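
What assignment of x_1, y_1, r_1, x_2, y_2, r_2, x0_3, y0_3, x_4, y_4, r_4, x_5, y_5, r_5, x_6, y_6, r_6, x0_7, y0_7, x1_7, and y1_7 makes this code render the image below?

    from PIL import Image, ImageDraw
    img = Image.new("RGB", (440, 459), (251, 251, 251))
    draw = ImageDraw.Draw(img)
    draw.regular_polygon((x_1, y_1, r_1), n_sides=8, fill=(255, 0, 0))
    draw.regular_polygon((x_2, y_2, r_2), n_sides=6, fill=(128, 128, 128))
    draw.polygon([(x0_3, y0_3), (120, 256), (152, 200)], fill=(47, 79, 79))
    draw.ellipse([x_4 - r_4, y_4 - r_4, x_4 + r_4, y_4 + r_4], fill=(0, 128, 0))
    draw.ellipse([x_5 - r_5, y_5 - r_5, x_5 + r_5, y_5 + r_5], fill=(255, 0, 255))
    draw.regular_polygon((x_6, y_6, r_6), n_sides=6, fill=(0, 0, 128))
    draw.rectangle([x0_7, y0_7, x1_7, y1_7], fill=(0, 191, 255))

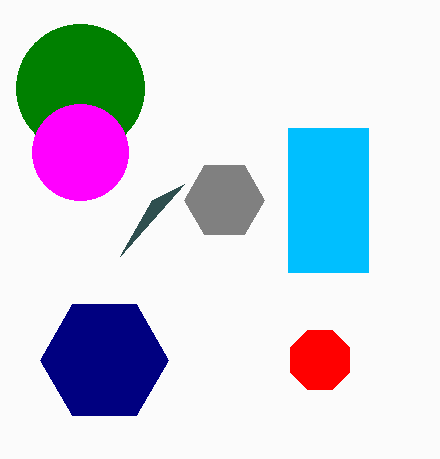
x_1 = 320, y_1 = 360, r_1 = 32, x_2 = 224, y_2 = 200, r_2 = 40, x0_3 = 184, y0_3 = 184, x_4 = 80, y_4 = 88, r_4 = 64, x_5 = 80, y_5 = 152, r_5 = 48, x_6 = 104, y_6 = 360, r_6 = 64, x0_7 = 288, y0_7 = 128, x1_7 = 368, y1_7 = 272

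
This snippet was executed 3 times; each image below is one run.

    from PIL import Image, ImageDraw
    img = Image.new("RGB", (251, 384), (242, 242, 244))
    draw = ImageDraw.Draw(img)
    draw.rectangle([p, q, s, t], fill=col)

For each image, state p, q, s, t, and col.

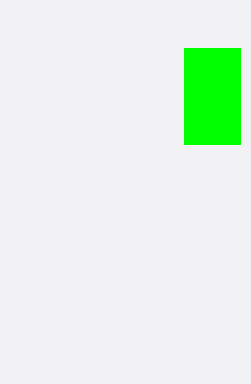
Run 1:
p = 184
q = 48
s = 240
t = 144
col = 'lime'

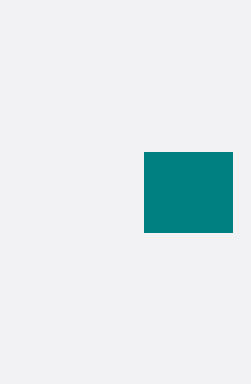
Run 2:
p = 144
q = 152
s = 232
t = 232
col = 'teal'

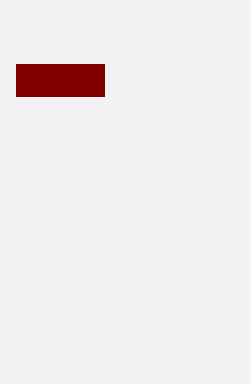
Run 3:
p = 16
q = 64
s = 104
t = 96
col = 'maroon'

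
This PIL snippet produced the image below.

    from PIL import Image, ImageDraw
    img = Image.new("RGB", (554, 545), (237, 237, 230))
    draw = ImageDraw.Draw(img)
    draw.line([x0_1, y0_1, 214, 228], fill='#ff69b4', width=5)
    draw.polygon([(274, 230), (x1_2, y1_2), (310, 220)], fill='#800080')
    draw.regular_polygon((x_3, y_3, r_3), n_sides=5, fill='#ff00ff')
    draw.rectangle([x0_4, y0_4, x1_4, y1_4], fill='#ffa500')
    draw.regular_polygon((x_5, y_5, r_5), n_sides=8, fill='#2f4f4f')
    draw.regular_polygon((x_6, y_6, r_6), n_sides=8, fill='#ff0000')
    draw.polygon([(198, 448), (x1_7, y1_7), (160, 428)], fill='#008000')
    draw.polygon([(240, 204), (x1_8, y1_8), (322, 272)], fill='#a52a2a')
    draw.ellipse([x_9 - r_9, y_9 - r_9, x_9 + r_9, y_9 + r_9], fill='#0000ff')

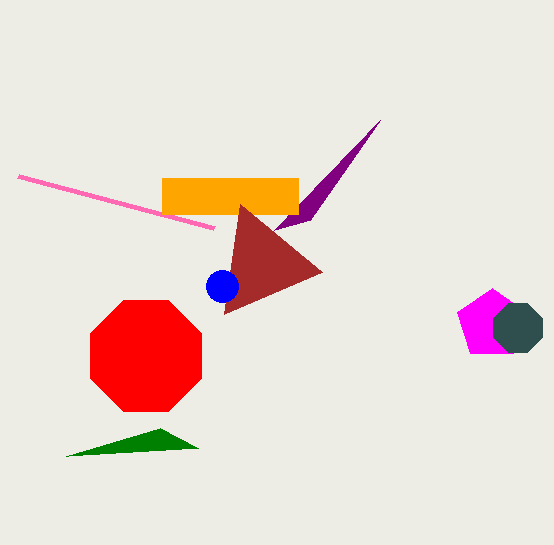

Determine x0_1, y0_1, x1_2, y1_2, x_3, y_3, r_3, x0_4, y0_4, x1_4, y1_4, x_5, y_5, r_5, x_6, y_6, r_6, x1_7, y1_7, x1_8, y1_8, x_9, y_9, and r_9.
x0_1 = 18
y0_1 = 176
x1_2 = 380
y1_2 = 120
x_3 = 492
y_3 = 324
r_3 = 36
x0_4 = 162
y0_4 = 178
x1_4 = 298
y1_4 = 214
x_5 = 518
y_5 = 328
r_5 = 26
x_6 = 146
y_6 = 356
r_6 = 60
x1_7 = 66
y1_7 = 456
x1_8 = 224
y1_8 = 314
x_9 = 222
y_9 = 286
r_9 = 16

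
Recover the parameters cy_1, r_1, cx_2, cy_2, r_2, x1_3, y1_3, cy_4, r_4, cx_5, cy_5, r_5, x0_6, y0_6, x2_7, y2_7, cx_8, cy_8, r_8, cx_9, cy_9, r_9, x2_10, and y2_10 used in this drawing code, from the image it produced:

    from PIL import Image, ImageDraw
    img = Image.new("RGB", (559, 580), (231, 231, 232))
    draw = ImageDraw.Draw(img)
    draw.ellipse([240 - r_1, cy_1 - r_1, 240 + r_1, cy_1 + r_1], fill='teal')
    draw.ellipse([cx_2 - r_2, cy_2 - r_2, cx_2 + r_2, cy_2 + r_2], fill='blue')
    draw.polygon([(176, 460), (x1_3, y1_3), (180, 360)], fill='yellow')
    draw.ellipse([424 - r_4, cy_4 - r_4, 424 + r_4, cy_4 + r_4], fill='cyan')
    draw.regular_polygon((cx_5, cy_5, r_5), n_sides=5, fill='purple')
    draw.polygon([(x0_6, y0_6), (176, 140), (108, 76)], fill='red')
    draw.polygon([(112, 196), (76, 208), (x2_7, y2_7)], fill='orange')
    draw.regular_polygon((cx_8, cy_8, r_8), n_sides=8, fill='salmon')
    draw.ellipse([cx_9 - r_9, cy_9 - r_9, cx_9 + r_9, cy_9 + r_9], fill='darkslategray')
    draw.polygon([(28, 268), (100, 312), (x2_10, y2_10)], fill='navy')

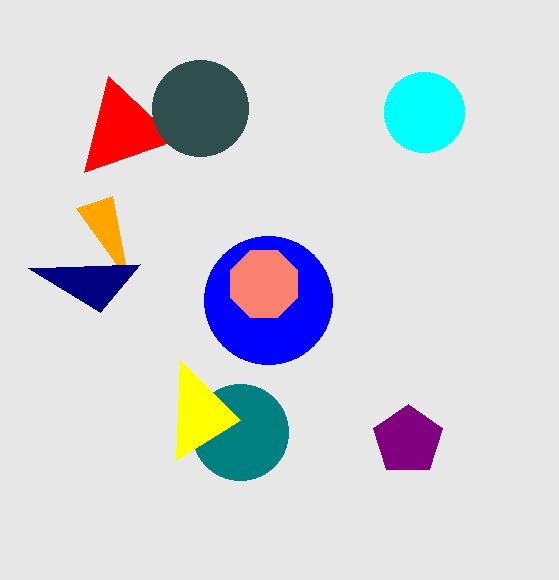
cy_1 = 432, r_1 = 48, cx_2 = 268, cy_2 = 300, r_2 = 64, x1_3 = 240, y1_3 = 420, cy_4 = 112, r_4 = 40, cx_5 = 408, cy_5 = 440, r_5 = 36, x0_6 = 84, y0_6 = 172, x2_7 = 128, y2_7 = 280, cx_8 = 264, cy_8 = 284, r_8 = 36, cx_9 = 200, cy_9 = 108, r_9 = 48, x2_10 = 140, y2_10 = 264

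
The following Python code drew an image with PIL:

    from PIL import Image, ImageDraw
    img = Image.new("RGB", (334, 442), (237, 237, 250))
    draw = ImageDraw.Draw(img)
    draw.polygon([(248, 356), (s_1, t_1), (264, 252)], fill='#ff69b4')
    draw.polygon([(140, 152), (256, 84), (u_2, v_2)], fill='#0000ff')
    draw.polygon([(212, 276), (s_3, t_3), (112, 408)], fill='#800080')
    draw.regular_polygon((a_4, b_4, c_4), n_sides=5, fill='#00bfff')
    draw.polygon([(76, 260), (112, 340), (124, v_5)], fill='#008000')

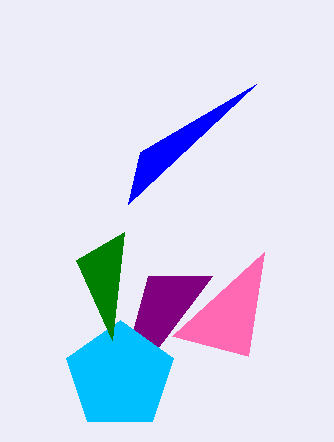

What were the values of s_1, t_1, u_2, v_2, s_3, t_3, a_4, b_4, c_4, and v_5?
s_1 = 172, t_1 = 336, u_2 = 128, v_2 = 204, s_3 = 148, t_3 = 276, a_4 = 120, b_4 = 376, c_4 = 56, v_5 = 232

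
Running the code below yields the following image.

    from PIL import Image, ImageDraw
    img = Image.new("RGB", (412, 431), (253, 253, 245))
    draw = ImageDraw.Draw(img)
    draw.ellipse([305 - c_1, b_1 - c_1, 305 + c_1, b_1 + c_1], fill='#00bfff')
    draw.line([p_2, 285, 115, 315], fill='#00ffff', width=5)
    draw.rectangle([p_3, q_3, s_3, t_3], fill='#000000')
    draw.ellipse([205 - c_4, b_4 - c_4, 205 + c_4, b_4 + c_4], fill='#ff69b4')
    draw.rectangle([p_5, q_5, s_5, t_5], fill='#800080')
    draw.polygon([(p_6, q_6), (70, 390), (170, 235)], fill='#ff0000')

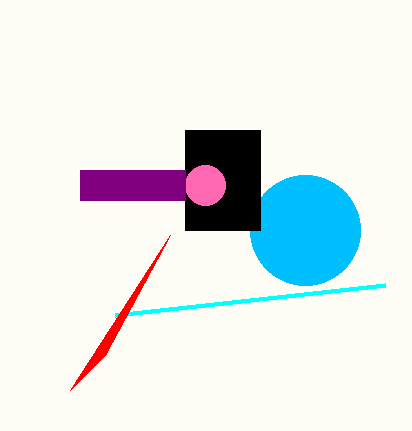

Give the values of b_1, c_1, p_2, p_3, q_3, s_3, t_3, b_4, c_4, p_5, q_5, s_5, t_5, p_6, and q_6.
b_1 = 230
c_1 = 55
p_2 = 385
p_3 = 185
q_3 = 130
s_3 = 260
t_3 = 230
b_4 = 185
c_4 = 20
p_5 = 80
q_5 = 170
s_5 = 185
t_5 = 200
p_6 = 105
q_6 = 355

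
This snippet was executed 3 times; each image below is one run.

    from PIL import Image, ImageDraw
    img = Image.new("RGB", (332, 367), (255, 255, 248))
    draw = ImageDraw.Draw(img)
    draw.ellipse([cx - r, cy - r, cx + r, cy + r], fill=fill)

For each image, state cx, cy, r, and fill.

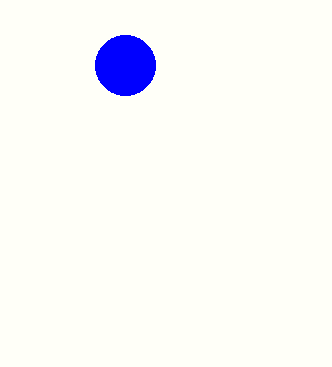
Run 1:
cx = 125; cy = 65; r = 30; fill = 'blue'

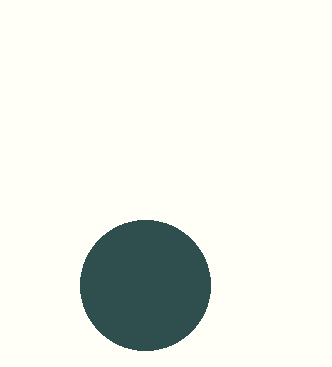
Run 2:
cx = 145, cy = 285, r = 65, fill = 'darkslategray'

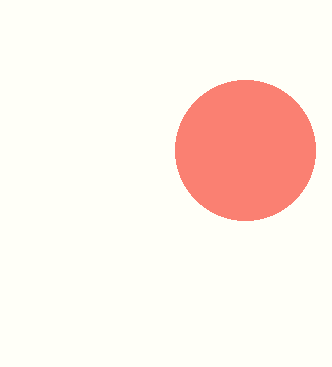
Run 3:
cx = 245, cy = 150, r = 70, fill = 'salmon'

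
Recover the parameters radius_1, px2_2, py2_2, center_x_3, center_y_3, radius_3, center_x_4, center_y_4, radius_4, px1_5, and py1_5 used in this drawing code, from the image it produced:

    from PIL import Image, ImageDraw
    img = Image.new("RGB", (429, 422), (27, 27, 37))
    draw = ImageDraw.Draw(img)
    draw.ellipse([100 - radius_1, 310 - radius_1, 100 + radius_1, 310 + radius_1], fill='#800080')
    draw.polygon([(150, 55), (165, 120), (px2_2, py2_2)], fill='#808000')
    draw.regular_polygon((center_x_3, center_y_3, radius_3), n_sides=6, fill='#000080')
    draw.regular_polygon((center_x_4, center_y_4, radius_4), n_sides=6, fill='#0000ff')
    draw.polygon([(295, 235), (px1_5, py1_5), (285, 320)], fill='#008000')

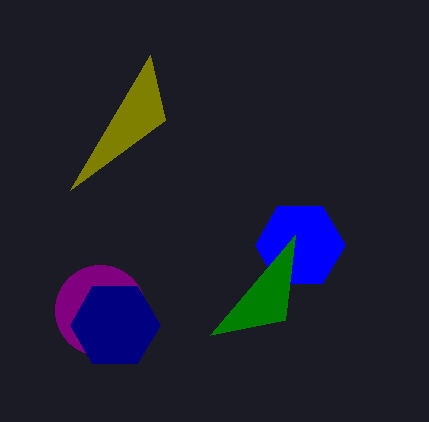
radius_1 = 45; px2_2 = 70; py2_2 = 190; center_x_3 = 115; center_y_3 = 325; radius_3 = 45; center_x_4 = 300; center_y_4 = 245; radius_4 = 45; px1_5 = 210; py1_5 = 335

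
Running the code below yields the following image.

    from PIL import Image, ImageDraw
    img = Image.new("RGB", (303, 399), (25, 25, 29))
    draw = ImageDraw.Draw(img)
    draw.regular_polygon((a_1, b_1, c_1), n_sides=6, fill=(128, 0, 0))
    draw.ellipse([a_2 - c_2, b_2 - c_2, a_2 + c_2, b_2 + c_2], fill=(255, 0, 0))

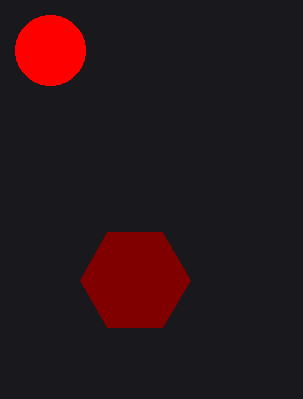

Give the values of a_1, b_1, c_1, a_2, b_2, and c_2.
a_1 = 135, b_1 = 280, c_1 = 55, a_2 = 50, b_2 = 50, c_2 = 35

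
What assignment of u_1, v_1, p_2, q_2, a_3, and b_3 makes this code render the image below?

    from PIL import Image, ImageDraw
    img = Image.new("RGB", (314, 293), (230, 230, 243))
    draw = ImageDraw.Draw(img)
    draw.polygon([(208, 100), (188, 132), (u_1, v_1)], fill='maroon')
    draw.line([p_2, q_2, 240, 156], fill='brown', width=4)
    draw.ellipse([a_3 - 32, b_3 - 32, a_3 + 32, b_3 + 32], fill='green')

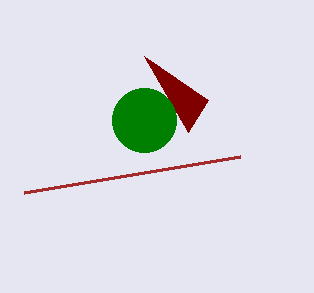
u_1 = 144, v_1 = 56, p_2 = 24, q_2 = 192, a_3 = 144, b_3 = 120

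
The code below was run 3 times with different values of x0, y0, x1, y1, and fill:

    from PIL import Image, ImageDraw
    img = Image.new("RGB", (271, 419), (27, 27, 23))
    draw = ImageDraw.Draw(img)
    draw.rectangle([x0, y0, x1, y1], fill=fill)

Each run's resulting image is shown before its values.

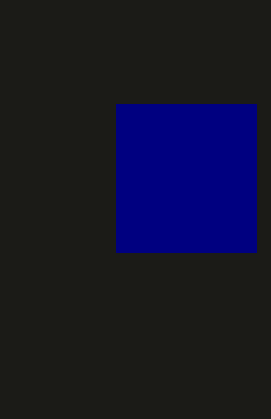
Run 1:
x0 = 116
y0 = 104
x1 = 256
y1 = 252
fill = 'navy'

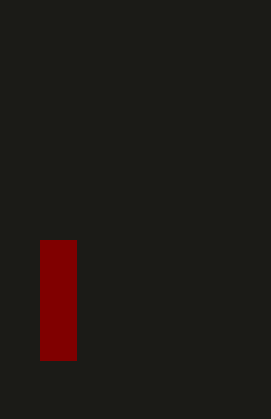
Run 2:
x0 = 40
y0 = 240
x1 = 76
y1 = 360
fill = 'maroon'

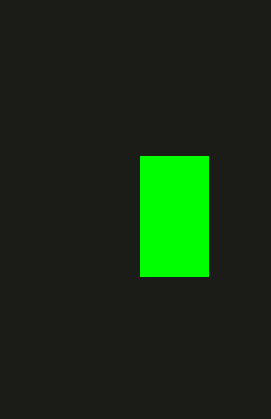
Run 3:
x0 = 140; y0 = 156; x1 = 208; y1 = 276; fill = 'lime'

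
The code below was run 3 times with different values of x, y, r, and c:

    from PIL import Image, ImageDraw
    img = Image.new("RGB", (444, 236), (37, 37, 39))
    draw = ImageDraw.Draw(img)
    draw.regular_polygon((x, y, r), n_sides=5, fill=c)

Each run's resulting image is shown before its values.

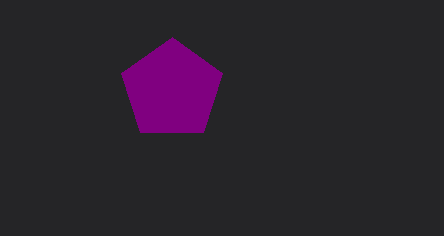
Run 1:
x = 172, y = 90, r = 53, c = 'purple'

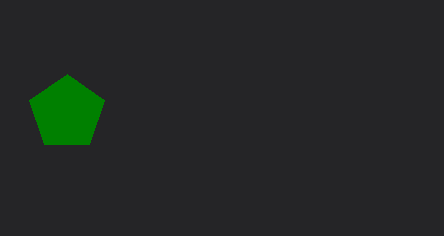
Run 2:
x = 67, y = 113, r = 39, c = 'green'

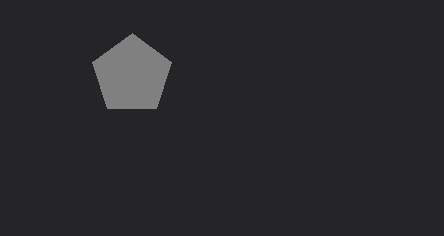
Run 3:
x = 132
y = 75
r = 42
c = 'gray'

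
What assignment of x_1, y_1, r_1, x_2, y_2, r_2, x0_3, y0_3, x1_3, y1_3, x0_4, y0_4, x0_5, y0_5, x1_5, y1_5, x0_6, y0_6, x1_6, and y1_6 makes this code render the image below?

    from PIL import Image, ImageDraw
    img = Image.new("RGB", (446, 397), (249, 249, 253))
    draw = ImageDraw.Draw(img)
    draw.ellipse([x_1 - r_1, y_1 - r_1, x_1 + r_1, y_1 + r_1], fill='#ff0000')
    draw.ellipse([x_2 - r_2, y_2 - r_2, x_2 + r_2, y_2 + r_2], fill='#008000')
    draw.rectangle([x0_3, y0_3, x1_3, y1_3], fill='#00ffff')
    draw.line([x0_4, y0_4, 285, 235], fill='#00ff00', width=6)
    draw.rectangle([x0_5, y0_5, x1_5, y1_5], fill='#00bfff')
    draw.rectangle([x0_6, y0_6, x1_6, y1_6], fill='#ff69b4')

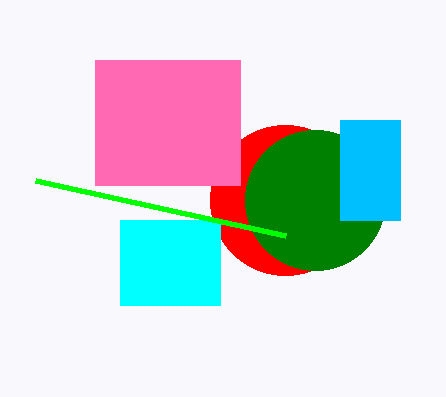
x_1 = 285
y_1 = 200
r_1 = 75
x_2 = 315
y_2 = 200
r_2 = 70
x0_3 = 120
y0_3 = 220
x1_3 = 220
y1_3 = 305
x0_4 = 35
y0_4 = 180
x0_5 = 340
y0_5 = 120
x1_5 = 400
y1_5 = 220
x0_6 = 95
y0_6 = 60
x1_6 = 240
y1_6 = 185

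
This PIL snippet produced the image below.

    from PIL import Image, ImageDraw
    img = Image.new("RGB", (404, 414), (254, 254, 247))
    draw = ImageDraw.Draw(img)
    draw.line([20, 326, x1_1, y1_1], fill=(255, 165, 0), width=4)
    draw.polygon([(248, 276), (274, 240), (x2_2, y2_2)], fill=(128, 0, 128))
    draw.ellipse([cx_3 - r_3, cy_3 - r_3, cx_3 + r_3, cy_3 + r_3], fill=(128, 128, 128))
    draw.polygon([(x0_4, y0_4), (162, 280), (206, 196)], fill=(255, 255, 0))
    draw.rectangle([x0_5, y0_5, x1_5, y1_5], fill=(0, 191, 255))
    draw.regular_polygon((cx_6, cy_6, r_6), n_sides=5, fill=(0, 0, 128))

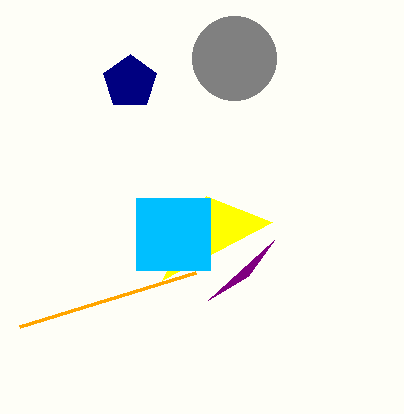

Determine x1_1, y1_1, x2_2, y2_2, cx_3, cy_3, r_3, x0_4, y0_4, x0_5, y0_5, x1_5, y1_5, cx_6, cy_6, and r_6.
x1_1 = 196; y1_1 = 272; x2_2 = 208; y2_2 = 300; cx_3 = 234; cy_3 = 58; r_3 = 42; x0_4 = 272; y0_4 = 222; x0_5 = 136; y0_5 = 198; x1_5 = 210; y1_5 = 270; cx_6 = 130; cy_6 = 82; r_6 = 28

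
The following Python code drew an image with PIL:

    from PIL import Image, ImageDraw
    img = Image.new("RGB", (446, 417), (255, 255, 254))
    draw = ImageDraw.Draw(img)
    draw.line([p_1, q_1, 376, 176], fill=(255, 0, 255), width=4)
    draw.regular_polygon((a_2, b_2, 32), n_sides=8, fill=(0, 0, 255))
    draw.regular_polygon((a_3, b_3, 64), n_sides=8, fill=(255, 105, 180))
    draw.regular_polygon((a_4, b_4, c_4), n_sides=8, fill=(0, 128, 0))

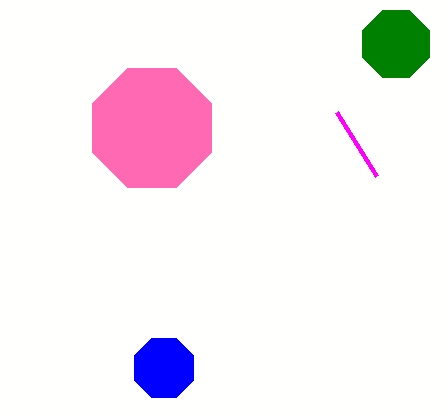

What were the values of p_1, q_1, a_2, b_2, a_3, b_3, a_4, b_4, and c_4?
p_1 = 336, q_1 = 112, a_2 = 164, b_2 = 368, a_3 = 152, b_3 = 128, a_4 = 396, b_4 = 44, c_4 = 36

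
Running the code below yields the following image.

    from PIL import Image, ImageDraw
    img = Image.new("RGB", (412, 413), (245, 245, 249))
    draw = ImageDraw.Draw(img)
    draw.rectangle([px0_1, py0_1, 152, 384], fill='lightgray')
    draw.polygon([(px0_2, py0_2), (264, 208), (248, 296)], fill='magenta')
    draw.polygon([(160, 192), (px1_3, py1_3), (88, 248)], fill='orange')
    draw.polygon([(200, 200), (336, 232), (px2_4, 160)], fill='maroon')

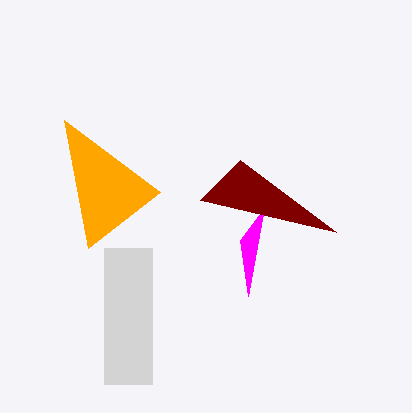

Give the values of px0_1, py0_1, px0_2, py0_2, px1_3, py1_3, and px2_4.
px0_1 = 104
py0_1 = 248
px0_2 = 240
py0_2 = 240
px1_3 = 64
py1_3 = 120
px2_4 = 240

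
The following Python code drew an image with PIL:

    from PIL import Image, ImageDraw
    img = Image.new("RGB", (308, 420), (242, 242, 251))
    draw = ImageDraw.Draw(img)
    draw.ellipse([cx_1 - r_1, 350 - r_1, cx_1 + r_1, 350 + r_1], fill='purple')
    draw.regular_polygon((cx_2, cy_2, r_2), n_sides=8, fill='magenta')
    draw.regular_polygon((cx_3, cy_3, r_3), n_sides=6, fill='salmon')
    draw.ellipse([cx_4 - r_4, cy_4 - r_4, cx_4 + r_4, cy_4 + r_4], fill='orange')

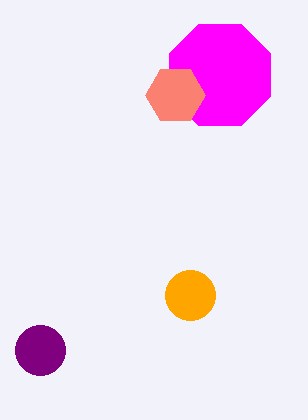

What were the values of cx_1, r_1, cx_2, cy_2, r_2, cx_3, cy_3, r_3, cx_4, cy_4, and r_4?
cx_1 = 40; r_1 = 25; cx_2 = 220; cy_2 = 75; r_2 = 55; cx_3 = 175; cy_3 = 95; r_3 = 30; cx_4 = 190; cy_4 = 295; r_4 = 25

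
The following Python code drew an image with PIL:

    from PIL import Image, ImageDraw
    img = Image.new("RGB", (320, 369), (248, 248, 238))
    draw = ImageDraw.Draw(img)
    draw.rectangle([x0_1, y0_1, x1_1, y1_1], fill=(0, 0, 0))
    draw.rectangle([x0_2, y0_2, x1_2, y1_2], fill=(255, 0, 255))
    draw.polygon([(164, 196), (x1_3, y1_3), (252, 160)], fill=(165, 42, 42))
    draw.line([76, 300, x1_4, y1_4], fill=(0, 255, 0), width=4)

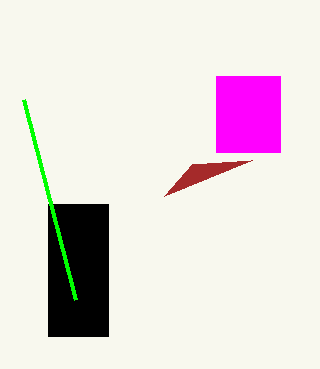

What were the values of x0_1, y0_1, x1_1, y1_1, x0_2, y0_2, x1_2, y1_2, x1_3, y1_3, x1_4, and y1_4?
x0_1 = 48, y0_1 = 204, x1_1 = 108, y1_1 = 336, x0_2 = 216, y0_2 = 76, x1_2 = 280, y1_2 = 152, x1_3 = 192, y1_3 = 164, x1_4 = 24, y1_4 = 100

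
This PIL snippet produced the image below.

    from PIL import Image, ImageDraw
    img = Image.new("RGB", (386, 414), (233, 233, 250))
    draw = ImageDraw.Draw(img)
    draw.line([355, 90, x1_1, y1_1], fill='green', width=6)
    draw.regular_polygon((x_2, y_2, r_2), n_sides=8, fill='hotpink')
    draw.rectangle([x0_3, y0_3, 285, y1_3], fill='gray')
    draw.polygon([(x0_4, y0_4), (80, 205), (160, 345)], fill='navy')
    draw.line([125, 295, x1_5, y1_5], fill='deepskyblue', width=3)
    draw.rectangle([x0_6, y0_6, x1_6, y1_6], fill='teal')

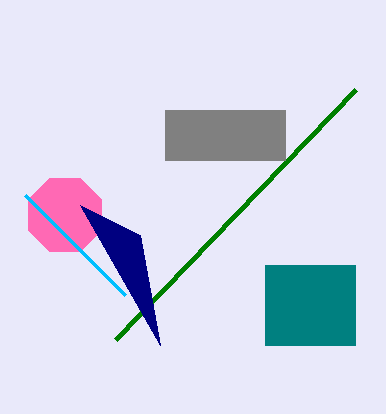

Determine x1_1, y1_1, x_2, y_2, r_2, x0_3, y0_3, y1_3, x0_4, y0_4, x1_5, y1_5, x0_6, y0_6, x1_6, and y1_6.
x1_1 = 115, y1_1 = 340, x_2 = 65, y_2 = 215, r_2 = 40, x0_3 = 165, y0_3 = 110, y1_3 = 160, x0_4 = 140, y0_4 = 235, x1_5 = 25, y1_5 = 195, x0_6 = 265, y0_6 = 265, x1_6 = 355, y1_6 = 345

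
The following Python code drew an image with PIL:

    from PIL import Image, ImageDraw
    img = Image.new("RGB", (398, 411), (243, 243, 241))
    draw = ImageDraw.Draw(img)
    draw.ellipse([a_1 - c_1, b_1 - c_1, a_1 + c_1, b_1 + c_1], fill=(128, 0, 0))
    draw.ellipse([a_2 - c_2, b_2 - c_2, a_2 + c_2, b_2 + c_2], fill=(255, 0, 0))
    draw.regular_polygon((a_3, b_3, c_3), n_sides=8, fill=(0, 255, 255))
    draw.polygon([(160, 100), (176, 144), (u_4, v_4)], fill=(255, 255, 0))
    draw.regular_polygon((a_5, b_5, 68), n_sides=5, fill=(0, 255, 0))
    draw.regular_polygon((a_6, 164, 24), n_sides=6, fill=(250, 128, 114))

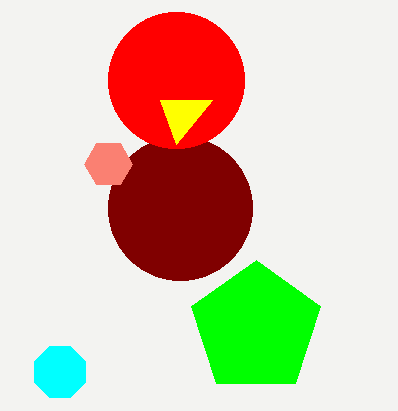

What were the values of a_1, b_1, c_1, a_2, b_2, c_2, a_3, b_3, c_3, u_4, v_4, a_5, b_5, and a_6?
a_1 = 180, b_1 = 208, c_1 = 72, a_2 = 176, b_2 = 80, c_2 = 68, a_3 = 60, b_3 = 372, c_3 = 28, u_4 = 212, v_4 = 100, a_5 = 256, b_5 = 328, a_6 = 108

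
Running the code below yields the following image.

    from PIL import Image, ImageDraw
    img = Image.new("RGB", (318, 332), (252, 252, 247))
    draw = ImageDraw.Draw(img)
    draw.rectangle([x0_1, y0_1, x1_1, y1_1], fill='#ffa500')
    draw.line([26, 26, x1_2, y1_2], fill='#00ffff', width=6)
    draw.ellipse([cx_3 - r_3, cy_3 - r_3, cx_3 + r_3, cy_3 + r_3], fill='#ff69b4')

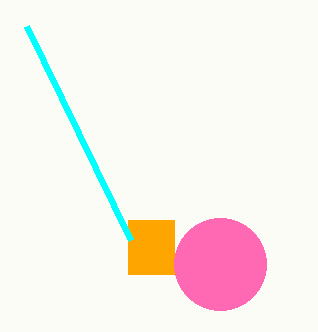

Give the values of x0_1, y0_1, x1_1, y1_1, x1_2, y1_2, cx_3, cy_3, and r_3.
x0_1 = 128; y0_1 = 220; x1_1 = 174; y1_1 = 274; x1_2 = 130; y1_2 = 240; cx_3 = 220; cy_3 = 264; r_3 = 46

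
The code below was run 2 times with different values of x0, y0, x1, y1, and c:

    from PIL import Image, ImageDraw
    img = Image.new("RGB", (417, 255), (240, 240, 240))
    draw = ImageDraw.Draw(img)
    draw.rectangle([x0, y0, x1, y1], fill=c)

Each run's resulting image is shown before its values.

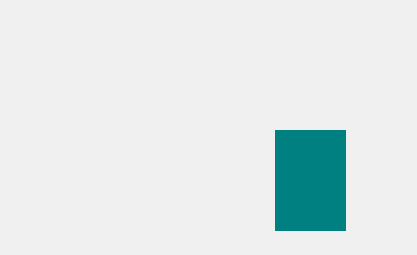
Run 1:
x0 = 275; y0 = 130; x1 = 345; y1 = 230; c = 'teal'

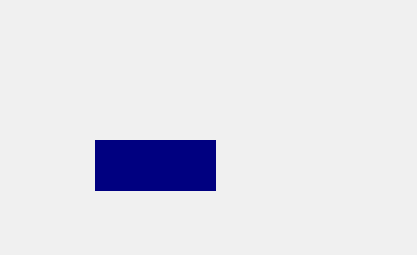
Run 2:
x0 = 95, y0 = 140, x1 = 215, y1 = 190, c = 'navy'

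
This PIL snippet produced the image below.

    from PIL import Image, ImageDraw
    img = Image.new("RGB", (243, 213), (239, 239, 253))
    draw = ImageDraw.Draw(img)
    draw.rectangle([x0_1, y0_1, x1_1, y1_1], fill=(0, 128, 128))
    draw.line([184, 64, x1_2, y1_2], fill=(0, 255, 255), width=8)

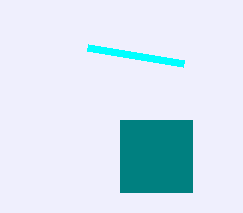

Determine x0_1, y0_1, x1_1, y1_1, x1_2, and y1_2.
x0_1 = 120
y0_1 = 120
x1_1 = 192
y1_1 = 192
x1_2 = 88
y1_2 = 48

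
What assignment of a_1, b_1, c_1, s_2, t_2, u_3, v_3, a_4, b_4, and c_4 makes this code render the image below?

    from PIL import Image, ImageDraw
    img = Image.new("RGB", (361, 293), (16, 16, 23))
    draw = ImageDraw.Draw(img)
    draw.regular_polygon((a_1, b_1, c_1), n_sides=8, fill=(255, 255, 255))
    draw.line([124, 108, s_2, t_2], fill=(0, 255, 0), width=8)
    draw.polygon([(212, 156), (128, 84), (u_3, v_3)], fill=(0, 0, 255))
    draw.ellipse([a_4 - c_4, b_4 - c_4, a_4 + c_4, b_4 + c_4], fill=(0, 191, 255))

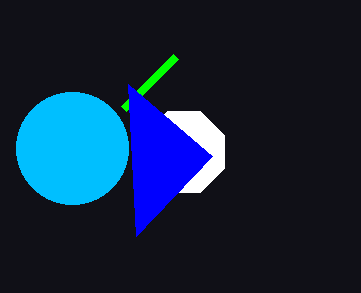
a_1 = 184; b_1 = 152; c_1 = 44; s_2 = 176; t_2 = 56; u_3 = 136; v_3 = 236; a_4 = 72; b_4 = 148; c_4 = 56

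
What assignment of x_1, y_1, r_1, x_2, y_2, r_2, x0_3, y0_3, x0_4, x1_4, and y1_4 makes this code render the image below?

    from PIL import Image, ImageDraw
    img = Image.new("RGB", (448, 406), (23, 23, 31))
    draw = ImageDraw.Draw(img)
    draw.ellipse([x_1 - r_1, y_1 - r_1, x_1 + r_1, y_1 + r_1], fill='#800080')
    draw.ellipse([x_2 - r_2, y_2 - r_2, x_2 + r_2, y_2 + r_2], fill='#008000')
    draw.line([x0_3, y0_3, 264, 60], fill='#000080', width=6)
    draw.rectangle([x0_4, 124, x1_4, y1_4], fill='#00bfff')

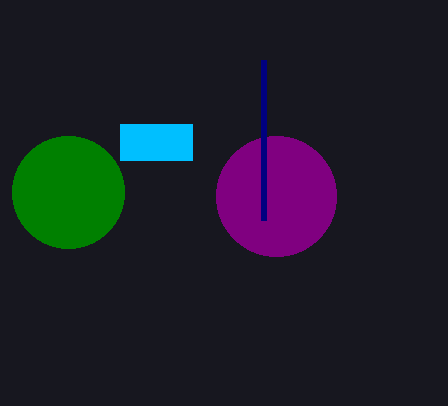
x_1 = 276
y_1 = 196
r_1 = 60
x_2 = 68
y_2 = 192
r_2 = 56
x0_3 = 264
y0_3 = 220
x0_4 = 120
x1_4 = 192
y1_4 = 160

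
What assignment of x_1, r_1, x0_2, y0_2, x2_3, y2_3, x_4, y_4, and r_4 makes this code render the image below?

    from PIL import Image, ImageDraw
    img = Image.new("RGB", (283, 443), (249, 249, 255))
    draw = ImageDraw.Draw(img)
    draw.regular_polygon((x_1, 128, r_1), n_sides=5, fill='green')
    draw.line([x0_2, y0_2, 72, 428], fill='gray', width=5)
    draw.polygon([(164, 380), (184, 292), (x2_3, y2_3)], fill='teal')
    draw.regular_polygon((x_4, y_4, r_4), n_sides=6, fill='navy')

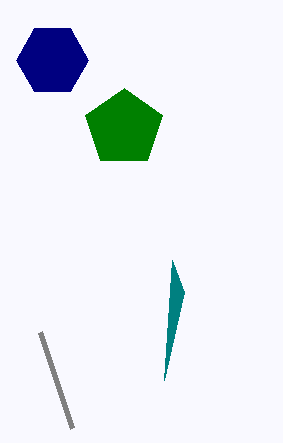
x_1 = 124
r_1 = 40
x0_2 = 40
y0_2 = 332
x2_3 = 172
y2_3 = 260
x_4 = 52
y_4 = 60
r_4 = 36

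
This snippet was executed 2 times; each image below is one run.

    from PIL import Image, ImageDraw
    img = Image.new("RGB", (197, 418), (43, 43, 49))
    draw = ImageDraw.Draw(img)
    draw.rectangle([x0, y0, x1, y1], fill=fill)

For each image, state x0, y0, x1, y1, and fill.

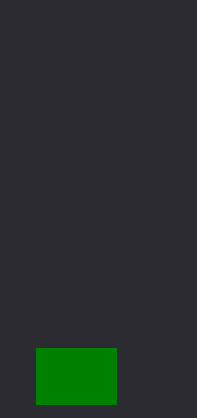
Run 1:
x0 = 36; y0 = 348; x1 = 116; y1 = 404; fill = 'green'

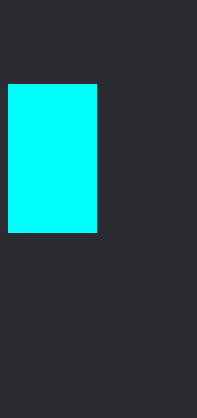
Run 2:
x0 = 8, y0 = 84, x1 = 96, y1 = 232, fill = 'cyan'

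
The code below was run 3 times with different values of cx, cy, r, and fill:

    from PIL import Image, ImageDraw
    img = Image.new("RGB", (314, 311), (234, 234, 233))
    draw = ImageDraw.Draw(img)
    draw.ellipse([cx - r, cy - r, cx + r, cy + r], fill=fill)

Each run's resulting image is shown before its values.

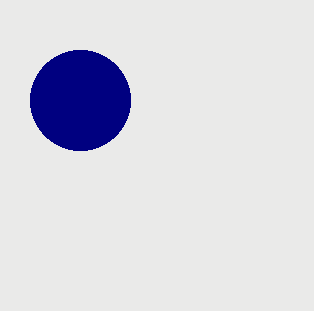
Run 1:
cx = 80
cy = 100
r = 50
fill = 'navy'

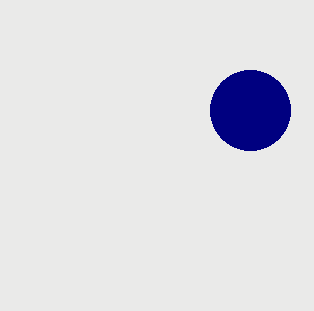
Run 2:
cx = 250, cy = 110, r = 40, fill = 'navy'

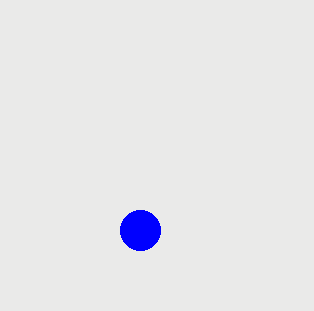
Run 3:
cx = 140
cy = 230
r = 20
fill = 'blue'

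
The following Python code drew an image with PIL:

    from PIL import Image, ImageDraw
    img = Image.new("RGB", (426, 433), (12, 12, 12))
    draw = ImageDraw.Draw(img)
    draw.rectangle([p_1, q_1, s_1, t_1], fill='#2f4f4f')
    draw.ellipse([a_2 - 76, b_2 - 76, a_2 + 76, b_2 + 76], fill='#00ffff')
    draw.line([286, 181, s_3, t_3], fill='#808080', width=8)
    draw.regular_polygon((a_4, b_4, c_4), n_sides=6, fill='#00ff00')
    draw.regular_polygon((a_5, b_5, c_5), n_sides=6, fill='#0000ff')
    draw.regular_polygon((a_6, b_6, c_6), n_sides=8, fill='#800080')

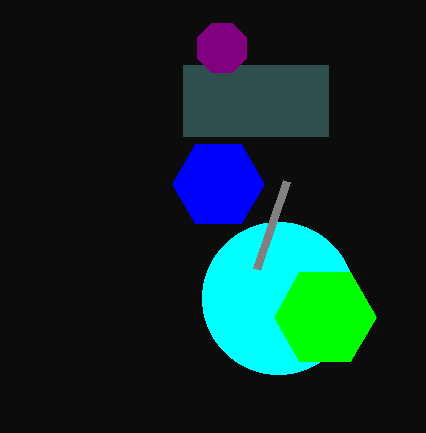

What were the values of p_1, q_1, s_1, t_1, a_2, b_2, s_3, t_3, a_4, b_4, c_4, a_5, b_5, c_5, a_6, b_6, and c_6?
p_1 = 183, q_1 = 65, s_1 = 328, t_1 = 136, a_2 = 278, b_2 = 298, s_3 = 256, t_3 = 269, a_4 = 325, b_4 = 317, c_4 = 51, a_5 = 218, b_5 = 184, c_5 = 46, a_6 = 222, b_6 = 48, c_6 = 27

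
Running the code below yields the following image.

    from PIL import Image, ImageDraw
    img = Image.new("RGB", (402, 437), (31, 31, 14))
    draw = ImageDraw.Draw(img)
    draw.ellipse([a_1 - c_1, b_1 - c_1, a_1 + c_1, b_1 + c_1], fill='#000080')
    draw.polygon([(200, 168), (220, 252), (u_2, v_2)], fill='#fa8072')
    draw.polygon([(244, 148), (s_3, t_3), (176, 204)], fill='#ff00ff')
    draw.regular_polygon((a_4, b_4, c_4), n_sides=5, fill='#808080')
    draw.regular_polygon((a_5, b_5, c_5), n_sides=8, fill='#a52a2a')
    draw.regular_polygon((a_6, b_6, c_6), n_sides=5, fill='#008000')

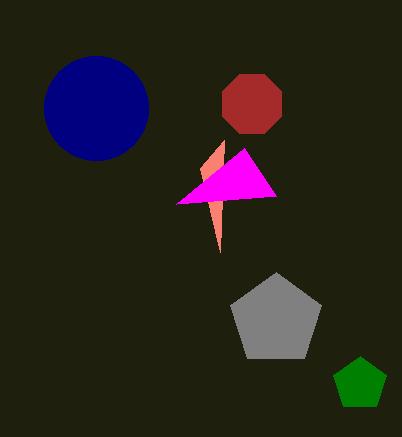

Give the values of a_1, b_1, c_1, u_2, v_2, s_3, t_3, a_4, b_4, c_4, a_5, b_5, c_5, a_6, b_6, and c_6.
a_1 = 96
b_1 = 108
c_1 = 52
u_2 = 224
v_2 = 140
s_3 = 276
t_3 = 196
a_4 = 276
b_4 = 320
c_4 = 48
a_5 = 252
b_5 = 104
c_5 = 32
a_6 = 360
b_6 = 384
c_6 = 28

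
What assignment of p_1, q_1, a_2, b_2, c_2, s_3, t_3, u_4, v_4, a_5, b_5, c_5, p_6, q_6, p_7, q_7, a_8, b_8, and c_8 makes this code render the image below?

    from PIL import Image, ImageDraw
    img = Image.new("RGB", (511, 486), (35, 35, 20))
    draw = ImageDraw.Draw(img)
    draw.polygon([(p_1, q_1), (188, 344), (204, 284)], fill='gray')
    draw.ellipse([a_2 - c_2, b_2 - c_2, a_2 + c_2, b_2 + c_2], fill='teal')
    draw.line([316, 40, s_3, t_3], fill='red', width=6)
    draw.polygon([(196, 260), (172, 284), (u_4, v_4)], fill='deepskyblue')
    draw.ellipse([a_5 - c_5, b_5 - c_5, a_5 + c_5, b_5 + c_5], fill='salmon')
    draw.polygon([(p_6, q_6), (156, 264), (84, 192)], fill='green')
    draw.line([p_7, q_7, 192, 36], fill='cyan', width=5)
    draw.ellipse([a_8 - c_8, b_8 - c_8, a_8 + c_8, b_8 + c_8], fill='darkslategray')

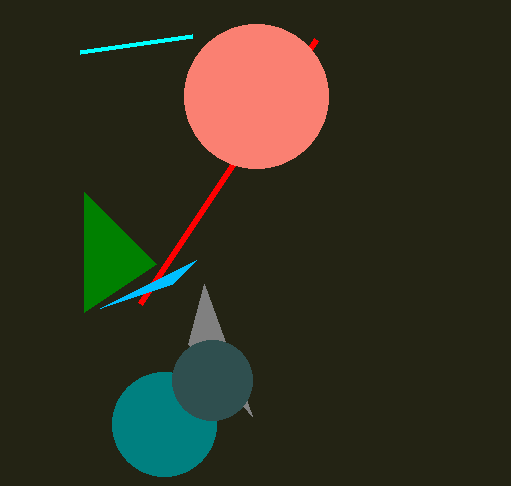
p_1 = 252
q_1 = 416
a_2 = 164
b_2 = 424
c_2 = 52
s_3 = 140
t_3 = 304
u_4 = 100
v_4 = 308
a_5 = 256
b_5 = 96
c_5 = 72
p_6 = 84
q_6 = 312
p_7 = 80
q_7 = 52
a_8 = 212
b_8 = 380
c_8 = 40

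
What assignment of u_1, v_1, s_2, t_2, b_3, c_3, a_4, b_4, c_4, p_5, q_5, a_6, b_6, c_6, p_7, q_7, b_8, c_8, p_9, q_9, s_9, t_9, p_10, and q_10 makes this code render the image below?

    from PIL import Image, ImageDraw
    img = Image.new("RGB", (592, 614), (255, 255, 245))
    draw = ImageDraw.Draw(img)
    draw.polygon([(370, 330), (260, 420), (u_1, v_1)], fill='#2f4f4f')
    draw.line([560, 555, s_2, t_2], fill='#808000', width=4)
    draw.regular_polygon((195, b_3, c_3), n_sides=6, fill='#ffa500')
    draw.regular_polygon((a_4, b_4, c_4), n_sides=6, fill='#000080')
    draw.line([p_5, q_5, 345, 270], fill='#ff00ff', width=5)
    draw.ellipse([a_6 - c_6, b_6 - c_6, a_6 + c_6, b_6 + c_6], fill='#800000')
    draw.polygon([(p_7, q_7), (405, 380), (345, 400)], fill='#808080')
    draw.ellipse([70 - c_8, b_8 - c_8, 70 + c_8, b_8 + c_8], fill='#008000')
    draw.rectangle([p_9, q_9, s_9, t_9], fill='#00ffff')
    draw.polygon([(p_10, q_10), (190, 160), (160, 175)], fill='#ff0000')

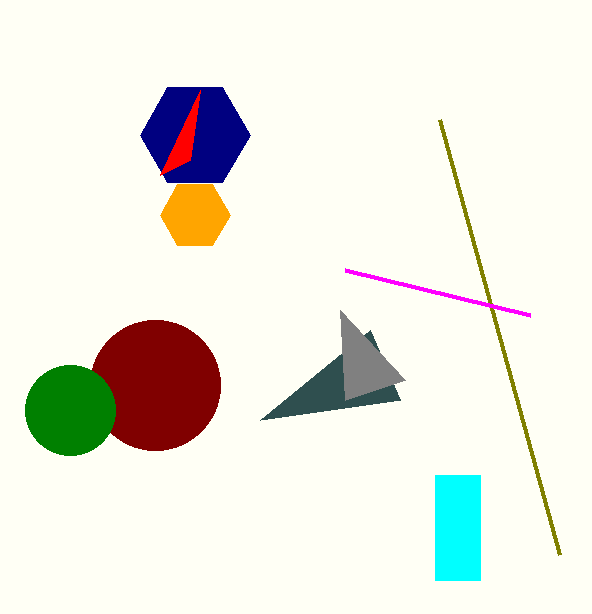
u_1 = 400; v_1 = 400; s_2 = 440; t_2 = 120; b_3 = 215; c_3 = 35; a_4 = 195; b_4 = 135; c_4 = 55; p_5 = 530; q_5 = 315; a_6 = 155; b_6 = 385; c_6 = 65; p_7 = 340; q_7 = 310; b_8 = 410; c_8 = 45; p_9 = 435; q_9 = 475; s_9 = 480; t_9 = 580; p_10 = 200; q_10 = 90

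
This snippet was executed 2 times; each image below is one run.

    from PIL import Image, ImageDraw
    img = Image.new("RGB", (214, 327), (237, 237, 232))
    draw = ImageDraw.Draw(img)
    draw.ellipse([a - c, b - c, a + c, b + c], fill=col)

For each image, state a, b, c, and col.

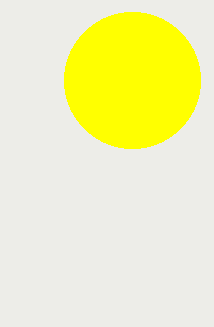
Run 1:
a = 132; b = 80; c = 68; col = 'yellow'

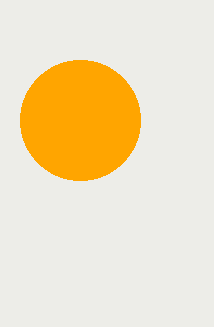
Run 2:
a = 80; b = 120; c = 60; col = 'orange'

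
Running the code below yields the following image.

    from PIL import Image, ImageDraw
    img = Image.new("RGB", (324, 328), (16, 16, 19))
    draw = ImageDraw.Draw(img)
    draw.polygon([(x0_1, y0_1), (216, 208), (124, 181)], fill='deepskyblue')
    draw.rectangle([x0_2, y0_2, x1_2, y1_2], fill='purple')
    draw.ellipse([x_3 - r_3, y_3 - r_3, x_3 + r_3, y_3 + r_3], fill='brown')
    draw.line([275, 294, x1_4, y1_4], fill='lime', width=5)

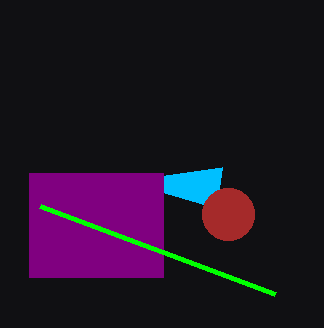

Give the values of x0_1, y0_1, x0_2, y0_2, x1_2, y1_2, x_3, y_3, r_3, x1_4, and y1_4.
x0_1 = 222; y0_1 = 167; x0_2 = 29; y0_2 = 173; x1_2 = 163; y1_2 = 277; x_3 = 228; y_3 = 214; r_3 = 26; x1_4 = 40; y1_4 = 206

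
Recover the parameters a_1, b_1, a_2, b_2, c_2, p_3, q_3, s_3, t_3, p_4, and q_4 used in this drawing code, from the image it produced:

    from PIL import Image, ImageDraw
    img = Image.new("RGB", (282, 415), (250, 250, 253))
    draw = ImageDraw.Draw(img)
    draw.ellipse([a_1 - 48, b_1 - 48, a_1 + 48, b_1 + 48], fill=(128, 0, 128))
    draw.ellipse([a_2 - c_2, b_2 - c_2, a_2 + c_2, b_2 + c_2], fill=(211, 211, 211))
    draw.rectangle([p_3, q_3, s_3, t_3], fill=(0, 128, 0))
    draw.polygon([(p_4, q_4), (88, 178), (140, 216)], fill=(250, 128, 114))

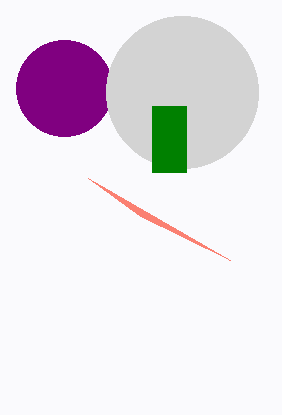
a_1 = 64; b_1 = 88; a_2 = 182; b_2 = 92; c_2 = 76; p_3 = 152; q_3 = 106; s_3 = 186; t_3 = 172; p_4 = 230; q_4 = 260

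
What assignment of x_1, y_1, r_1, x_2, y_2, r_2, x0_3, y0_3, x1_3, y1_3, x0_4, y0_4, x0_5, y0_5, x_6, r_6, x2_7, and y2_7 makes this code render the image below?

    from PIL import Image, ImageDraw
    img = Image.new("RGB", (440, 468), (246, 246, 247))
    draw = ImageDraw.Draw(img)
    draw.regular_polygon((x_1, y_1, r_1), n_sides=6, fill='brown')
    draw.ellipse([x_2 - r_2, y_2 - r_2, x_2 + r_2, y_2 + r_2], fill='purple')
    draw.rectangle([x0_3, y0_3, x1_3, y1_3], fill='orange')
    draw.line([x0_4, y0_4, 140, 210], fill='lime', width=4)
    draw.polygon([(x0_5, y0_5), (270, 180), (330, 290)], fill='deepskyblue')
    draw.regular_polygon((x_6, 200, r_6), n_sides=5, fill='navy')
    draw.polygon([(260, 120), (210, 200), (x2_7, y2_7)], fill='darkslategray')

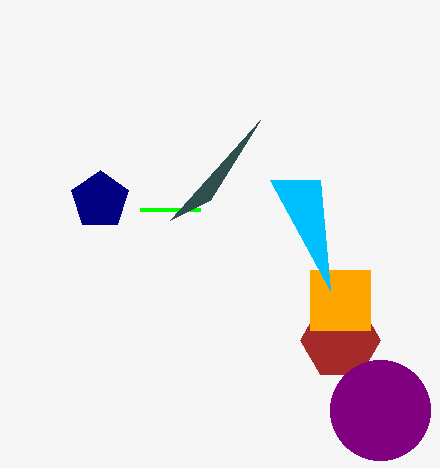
x_1 = 340
y_1 = 340
r_1 = 40
x_2 = 380
y_2 = 410
r_2 = 50
x0_3 = 310
y0_3 = 270
x1_3 = 370
y1_3 = 330
x0_4 = 200
y0_4 = 210
x0_5 = 320
y0_5 = 180
x_6 = 100
r_6 = 30
x2_7 = 170
y2_7 = 220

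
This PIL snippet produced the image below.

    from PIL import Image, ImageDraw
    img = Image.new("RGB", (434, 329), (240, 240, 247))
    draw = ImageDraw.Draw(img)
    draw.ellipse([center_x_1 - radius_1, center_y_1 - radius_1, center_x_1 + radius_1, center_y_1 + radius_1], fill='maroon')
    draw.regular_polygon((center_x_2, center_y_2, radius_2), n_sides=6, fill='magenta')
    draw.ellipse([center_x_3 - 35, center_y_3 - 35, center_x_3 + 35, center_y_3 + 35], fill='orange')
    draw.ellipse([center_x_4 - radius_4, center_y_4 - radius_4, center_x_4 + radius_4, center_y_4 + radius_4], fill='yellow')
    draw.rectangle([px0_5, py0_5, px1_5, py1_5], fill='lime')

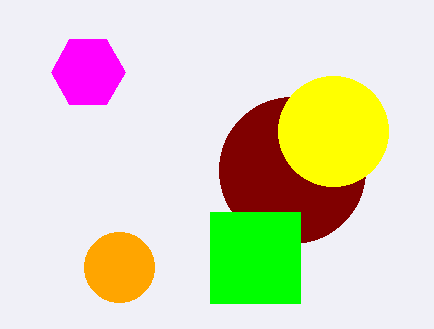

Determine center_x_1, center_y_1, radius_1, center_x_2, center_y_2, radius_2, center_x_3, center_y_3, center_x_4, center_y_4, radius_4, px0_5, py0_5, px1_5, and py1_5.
center_x_1 = 292; center_y_1 = 170; radius_1 = 73; center_x_2 = 88; center_y_2 = 72; radius_2 = 37; center_x_3 = 119; center_y_3 = 267; center_x_4 = 333; center_y_4 = 131; radius_4 = 55; px0_5 = 210; py0_5 = 212; px1_5 = 300; py1_5 = 303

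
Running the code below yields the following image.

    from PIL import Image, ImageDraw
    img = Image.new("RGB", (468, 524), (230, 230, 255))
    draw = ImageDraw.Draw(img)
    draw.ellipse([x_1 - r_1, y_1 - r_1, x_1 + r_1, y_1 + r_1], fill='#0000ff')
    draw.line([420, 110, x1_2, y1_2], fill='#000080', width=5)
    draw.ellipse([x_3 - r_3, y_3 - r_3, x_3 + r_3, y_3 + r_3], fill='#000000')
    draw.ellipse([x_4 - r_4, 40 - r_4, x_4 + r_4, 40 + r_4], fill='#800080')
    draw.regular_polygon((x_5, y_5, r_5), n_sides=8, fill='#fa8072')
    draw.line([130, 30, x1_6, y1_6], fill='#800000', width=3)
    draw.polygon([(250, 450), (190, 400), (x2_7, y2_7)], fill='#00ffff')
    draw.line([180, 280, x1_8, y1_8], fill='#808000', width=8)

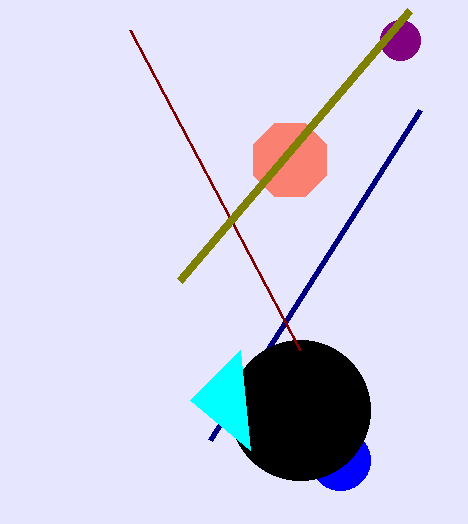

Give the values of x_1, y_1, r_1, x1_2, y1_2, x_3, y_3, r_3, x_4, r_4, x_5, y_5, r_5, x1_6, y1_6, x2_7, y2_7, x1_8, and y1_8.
x_1 = 340
y_1 = 460
r_1 = 30
x1_2 = 210
y1_2 = 440
x_3 = 300
y_3 = 410
r_3 = 70
x_4 = 400
r_4 = 20
x_5 = 290
y_5 = 160
r_5 = 40
x1_6 = 300
y1_6 = 350
x2_7 = 240
y2_7 = 350
x1_8 = 410
y1_8 = 10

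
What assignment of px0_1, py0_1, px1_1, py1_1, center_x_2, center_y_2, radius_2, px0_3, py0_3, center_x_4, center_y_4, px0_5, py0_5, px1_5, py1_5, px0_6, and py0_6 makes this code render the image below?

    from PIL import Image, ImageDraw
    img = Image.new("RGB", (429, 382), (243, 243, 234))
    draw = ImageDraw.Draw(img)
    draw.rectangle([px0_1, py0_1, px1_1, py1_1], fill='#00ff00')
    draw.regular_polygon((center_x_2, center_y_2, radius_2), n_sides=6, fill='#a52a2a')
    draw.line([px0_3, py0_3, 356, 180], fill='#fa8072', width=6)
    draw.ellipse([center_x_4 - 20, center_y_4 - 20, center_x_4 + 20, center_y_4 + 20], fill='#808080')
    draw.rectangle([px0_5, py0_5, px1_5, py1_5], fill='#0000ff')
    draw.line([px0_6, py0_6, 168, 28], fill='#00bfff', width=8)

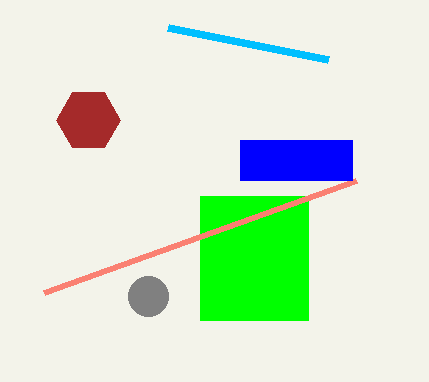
px0_1 = 200
py0_1 = 196
px1_1 = 308
py1_1 = 320
center_x_2 = 88
center_y_2 = 120
radius_2 = 32
px0_3 = 44
py0_3 = 292
center_x_4 = 148
center_y_4 = 296
px0_5 = 240
py0_5 = 140
px1_5 = 352
py1_5 = 180
px0_6 = 328
py0_6 = 60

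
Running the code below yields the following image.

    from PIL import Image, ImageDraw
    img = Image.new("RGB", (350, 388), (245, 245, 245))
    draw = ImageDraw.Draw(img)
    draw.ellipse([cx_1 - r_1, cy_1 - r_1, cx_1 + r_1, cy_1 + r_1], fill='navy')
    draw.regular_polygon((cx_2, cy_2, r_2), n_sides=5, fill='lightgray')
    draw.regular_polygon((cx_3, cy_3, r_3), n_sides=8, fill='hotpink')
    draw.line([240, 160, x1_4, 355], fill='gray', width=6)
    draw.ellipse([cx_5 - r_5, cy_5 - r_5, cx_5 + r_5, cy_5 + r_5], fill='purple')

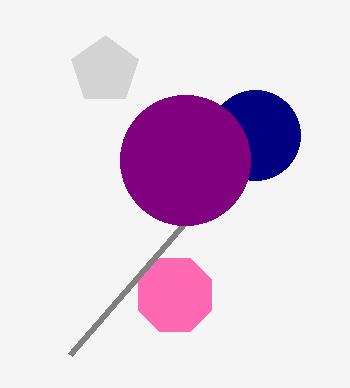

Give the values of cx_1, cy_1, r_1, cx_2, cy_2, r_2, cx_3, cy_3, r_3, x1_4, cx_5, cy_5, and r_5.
cx_1 = 255
cy_1 = 135
r_1 = 45
cx_2 = 105
cy_2 = 70
r_2 = 35
cx_3 = 175
cy_3 = 295
r_3 = 40
x1_4 = 70
cx_5 = 185
cy_5 = 160
r_5 = 65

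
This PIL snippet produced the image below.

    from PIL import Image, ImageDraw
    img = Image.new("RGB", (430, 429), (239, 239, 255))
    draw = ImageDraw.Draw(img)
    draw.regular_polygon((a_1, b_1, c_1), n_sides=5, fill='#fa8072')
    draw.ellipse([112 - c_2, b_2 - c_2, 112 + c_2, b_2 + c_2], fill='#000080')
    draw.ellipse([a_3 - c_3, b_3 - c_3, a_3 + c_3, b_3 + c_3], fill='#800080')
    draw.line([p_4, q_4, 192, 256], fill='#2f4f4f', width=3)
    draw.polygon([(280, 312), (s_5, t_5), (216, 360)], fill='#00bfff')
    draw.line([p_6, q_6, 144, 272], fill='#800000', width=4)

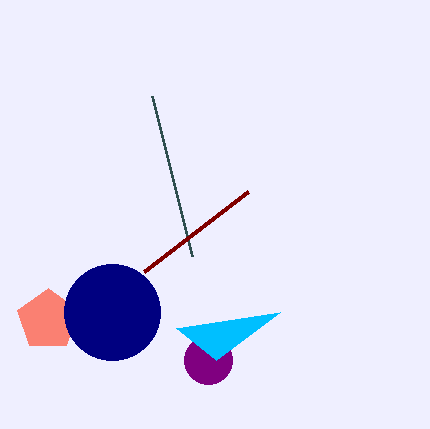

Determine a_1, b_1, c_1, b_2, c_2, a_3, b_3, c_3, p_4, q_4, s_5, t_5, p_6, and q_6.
a_1 = 48, b_1 = 320, c_1 = 32, b_2 = 312, c_2 = 48, a_3 = 208, b_3 = 360, c_3 = 24, p_4 = 152, q_4 = 96, s_5 = 176, t_5 = 328, p_6 = 248, q_6 = 192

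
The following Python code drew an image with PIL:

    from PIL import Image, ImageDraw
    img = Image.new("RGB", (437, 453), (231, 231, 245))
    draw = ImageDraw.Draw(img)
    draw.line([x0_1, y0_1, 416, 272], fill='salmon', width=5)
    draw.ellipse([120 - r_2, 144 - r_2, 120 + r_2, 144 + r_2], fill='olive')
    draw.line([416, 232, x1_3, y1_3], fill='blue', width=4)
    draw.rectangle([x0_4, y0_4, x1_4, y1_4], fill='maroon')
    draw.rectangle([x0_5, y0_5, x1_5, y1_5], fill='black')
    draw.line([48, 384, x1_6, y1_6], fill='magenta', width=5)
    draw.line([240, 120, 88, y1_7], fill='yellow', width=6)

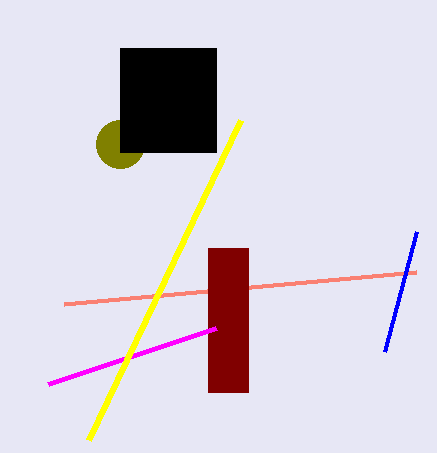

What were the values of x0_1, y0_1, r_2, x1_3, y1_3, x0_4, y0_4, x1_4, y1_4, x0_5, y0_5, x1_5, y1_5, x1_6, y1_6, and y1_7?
x0_1 = 64
y0_1 = 304
r_2 = 24
x1_3 = 384
y1_3 = 352
x0_4 = 208
y0_4 = 248
x1_4 = 248
y1_4 = 392
x0_5 = 120
y0_5 = 48
x1_5 = 216
y1_5 = 152
x1_6 = 216
y1_6 = 328
y1_7 = 440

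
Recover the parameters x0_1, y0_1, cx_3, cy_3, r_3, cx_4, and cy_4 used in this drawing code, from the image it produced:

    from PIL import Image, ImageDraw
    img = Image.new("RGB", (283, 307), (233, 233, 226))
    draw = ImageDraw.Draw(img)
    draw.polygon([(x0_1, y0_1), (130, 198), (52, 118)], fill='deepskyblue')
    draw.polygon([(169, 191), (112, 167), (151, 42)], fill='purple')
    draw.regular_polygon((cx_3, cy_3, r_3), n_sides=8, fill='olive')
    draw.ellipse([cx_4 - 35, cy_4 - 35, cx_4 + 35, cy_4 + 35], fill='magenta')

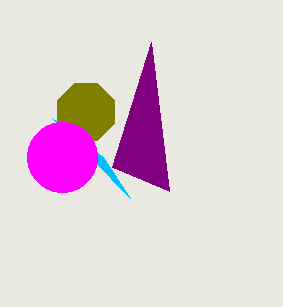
x0_1 = 103
y0_1 = 157
cx_3 = 86
cy_3 = 112
r_3 = 31
cx_4 = 62
cy_4 = 157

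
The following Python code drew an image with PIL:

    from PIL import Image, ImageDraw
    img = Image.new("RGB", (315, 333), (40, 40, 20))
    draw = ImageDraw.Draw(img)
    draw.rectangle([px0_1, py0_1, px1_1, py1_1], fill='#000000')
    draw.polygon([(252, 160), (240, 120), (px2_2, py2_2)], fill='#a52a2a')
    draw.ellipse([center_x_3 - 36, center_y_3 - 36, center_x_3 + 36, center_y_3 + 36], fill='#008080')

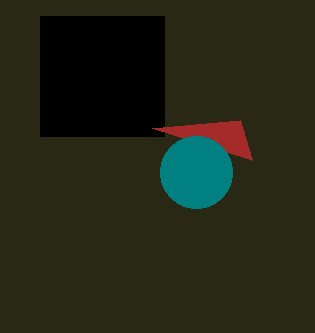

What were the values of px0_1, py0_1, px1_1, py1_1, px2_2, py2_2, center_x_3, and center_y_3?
px0_1 = 40
py0_1 = 16
px1_1 = 164
py1_1 = 136
px2_2 = 152
py2_2 = 128
center_x_3 = 196
center_y_3 = 172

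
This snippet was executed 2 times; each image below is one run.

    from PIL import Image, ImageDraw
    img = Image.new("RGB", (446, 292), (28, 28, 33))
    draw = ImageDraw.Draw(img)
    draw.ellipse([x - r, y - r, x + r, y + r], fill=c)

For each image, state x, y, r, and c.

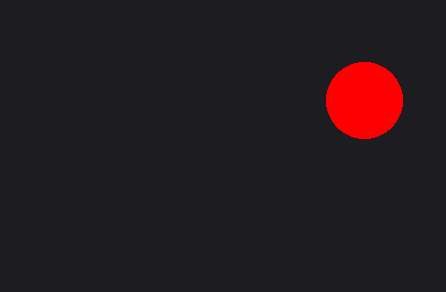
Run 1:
x = 364
y = 100
r = 38
c = 'red'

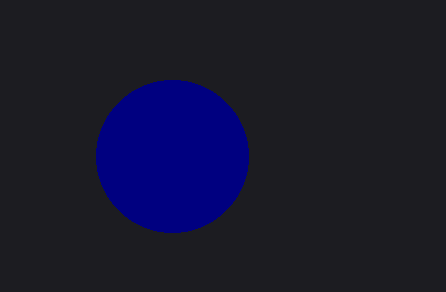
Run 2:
x = 172
y = 156
r = 76
c = 'navy'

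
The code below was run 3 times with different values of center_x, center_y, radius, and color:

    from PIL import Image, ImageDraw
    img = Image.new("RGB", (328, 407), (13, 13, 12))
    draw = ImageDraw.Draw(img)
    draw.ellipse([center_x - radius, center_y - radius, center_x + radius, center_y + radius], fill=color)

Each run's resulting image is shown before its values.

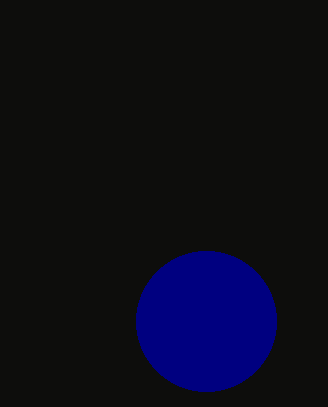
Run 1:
center_x = 206, center_y = 321, radius = 70, color = 'navy'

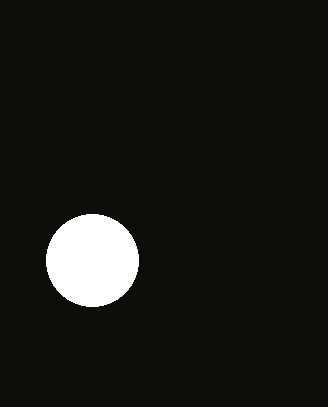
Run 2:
center_x = 92, center_y = 260, radius = 46, color = 'white'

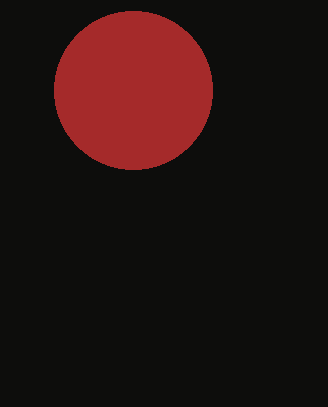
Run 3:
center_x = 133, center_y = 90, radius = 79, color = 'brown'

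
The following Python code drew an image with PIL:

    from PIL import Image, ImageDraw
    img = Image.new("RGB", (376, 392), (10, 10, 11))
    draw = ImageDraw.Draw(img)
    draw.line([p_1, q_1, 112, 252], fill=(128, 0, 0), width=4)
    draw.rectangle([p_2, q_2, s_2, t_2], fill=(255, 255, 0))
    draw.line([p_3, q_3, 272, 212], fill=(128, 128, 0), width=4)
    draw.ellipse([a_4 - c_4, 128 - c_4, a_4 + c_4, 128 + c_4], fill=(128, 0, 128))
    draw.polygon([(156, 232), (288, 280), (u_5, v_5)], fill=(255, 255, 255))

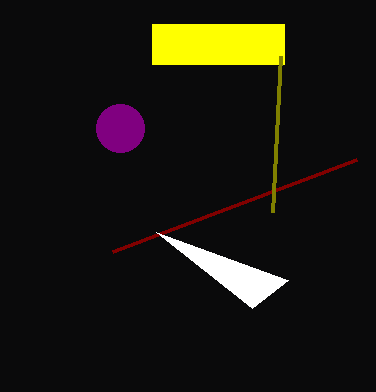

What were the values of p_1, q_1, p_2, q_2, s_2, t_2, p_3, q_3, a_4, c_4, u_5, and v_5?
p_1 = 356; q_1 = 160; p_2 = 152; q_2 = 24; s_2 = 284; t_2 = 64; p_3 = 280; q_3 = 56; a_4 = 120; c_4 = 24; u_5 = 252; v_5 = 308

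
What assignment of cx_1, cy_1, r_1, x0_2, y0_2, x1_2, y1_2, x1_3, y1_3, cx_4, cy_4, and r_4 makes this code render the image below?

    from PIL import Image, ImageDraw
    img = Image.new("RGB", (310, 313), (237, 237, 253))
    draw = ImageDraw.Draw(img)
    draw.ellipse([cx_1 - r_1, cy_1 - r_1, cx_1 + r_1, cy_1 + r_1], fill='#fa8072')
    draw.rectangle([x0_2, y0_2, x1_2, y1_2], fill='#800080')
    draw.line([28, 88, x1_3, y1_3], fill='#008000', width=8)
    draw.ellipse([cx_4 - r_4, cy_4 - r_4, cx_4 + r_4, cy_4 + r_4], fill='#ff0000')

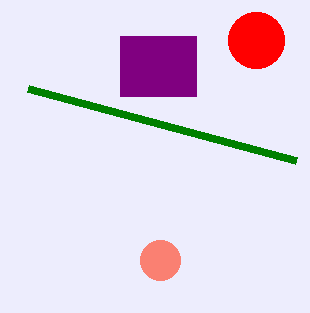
cx_1 = 160
cy_1 = 260
r_1 = 20
x0_2 = 120
y0_2 = 36
x1_2 = 196
y1_2 = 96
x1_3 = 296
y1_3 = 160
cx_4 = 256
cy_4 = 40
r_4 = 28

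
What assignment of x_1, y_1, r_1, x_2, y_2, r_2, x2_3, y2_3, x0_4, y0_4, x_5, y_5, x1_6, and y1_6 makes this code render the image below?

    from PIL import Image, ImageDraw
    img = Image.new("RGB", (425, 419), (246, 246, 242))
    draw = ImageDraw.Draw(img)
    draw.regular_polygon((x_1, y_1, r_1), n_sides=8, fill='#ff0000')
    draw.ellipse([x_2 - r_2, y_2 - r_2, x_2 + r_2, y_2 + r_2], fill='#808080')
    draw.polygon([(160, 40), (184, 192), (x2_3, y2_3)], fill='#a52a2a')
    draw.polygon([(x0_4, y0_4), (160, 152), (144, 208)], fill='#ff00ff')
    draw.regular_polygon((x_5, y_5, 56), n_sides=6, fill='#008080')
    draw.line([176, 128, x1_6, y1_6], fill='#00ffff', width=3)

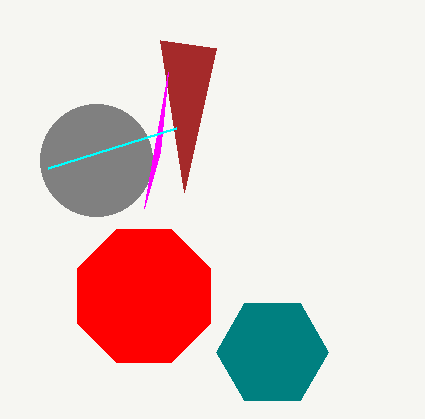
x_1 = 144, y_1 = 296, r_1 = 72, x_2 = 96, y_2 = 160, r_2 = 56, x2_3 = 216, y2_3 = 48, x0_4 = 168, y0_4 = 72, x_5 = 272, y_5 = 352, x1_6 = 48, y1_6 = 168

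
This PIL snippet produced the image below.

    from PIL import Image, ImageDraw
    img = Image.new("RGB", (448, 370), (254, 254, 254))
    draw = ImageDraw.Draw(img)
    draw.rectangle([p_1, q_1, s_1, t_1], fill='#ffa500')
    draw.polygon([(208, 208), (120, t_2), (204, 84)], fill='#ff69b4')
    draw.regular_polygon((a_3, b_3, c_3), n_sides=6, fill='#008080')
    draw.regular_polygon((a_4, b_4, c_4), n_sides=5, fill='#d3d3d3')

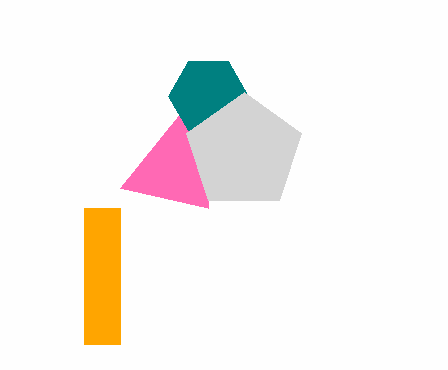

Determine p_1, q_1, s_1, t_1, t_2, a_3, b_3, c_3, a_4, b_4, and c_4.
p_1 = 84, q_1 = 208, s_1 = 120, t_1 = 344, t_2 = 188, a_3 = 208, b_3 = 96, c_3 = 40, a_4 = 244, b_4 = 152, c_4 = 60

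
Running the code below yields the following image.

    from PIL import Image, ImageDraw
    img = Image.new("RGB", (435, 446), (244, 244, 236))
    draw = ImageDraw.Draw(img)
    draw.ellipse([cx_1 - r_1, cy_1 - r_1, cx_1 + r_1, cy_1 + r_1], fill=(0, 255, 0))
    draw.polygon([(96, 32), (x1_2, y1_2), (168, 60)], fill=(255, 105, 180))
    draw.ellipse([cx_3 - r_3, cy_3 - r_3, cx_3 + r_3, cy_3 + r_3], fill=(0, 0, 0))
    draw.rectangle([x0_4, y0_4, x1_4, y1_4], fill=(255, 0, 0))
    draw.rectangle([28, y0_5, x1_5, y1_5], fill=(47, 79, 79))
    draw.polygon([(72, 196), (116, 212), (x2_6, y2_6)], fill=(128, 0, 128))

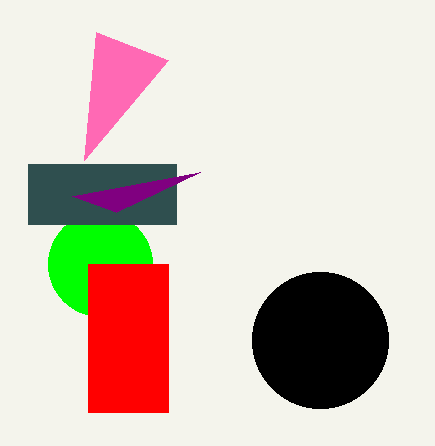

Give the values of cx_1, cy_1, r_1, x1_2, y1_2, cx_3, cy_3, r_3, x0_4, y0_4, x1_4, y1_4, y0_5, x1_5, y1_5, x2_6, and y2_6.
cx_1 = 100
cy_1 = 264
r_1 = 52
x1_2 = 84
y1_2 = 160
cx_3 = 320
cy_3 = 340
r_3 = 68
x0_4 = 88
y0_4 = 264
x1_4 = 168
y1_4 = 412
y0_5 = 164
x1_5 = 176
y1_5 = 224
x2_6 = 200
y2_6 = 172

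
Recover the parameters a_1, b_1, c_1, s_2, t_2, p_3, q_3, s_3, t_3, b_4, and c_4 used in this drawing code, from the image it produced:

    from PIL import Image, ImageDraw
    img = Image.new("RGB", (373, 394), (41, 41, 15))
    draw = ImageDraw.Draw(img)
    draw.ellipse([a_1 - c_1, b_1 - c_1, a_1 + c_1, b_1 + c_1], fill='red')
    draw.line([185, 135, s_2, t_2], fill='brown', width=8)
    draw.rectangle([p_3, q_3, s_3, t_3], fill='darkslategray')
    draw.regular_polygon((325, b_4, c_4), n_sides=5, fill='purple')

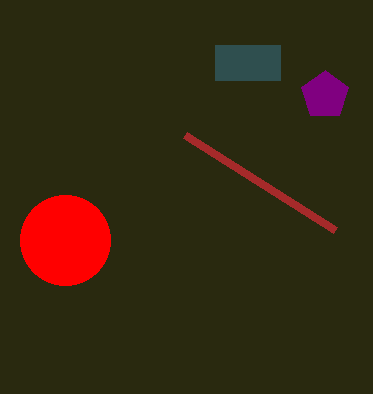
a_1 = 65, b_1 = 240, c_1 = 45, s_2 = 335, t_2 = 230, p_3 = 215, q_3 = 45, s_3 = 280, t_3 = 80, b_4 = 95, c_4 = 25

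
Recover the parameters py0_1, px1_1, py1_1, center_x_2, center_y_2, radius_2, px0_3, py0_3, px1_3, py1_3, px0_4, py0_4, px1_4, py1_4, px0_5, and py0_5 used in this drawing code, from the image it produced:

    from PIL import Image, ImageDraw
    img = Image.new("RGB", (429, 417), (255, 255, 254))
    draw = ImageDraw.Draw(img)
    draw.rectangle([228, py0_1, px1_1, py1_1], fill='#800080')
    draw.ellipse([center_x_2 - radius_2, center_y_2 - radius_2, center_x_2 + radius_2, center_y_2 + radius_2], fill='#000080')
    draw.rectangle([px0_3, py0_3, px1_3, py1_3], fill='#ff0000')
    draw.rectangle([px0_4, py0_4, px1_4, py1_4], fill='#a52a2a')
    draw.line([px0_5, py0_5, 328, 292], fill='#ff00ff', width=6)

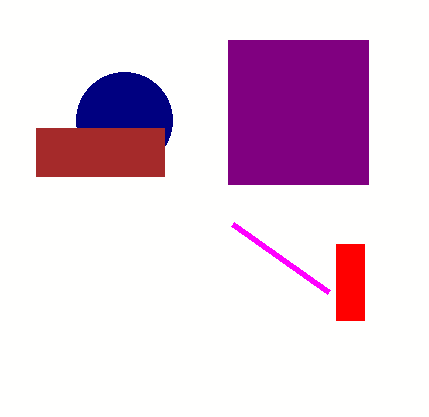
py0_1 = 40, px1_1 = 368, py1_1 = 184, center_x_2 = 124, center_y_2 = 120, radius_2 = 48, px0_3 = 336, py0_3 = 244, px1_3 = 364, py1_3 = 320, px0_4 = 36, py0_4 = 128, px1_4 = 164, py1_4 = 176, px0_5 = 232, py0_5 = 224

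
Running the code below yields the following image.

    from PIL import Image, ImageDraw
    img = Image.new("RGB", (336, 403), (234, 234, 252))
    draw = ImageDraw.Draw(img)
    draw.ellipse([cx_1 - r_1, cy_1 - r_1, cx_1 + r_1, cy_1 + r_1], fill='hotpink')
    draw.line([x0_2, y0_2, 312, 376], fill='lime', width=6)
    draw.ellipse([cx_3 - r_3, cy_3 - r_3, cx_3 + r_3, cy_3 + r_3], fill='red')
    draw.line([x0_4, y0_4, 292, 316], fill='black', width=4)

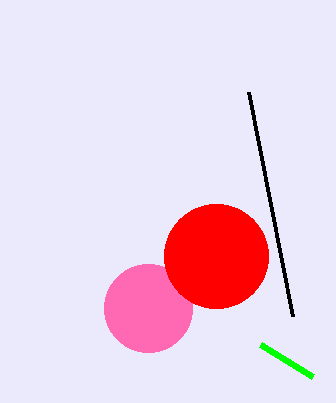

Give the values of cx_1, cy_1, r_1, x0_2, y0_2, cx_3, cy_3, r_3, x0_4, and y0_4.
cx_1 = 148
cy_1 = 308
r_1 = 44
x0_2 = 260
y0_2 = 344
cx_3 = 216
cy_3 = 256
r_3 = 52
x0_4 = 248
y0_4 = 92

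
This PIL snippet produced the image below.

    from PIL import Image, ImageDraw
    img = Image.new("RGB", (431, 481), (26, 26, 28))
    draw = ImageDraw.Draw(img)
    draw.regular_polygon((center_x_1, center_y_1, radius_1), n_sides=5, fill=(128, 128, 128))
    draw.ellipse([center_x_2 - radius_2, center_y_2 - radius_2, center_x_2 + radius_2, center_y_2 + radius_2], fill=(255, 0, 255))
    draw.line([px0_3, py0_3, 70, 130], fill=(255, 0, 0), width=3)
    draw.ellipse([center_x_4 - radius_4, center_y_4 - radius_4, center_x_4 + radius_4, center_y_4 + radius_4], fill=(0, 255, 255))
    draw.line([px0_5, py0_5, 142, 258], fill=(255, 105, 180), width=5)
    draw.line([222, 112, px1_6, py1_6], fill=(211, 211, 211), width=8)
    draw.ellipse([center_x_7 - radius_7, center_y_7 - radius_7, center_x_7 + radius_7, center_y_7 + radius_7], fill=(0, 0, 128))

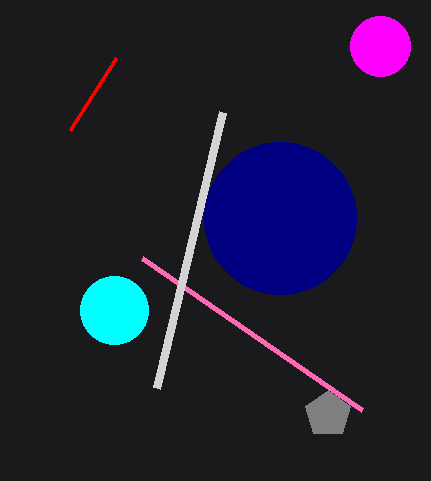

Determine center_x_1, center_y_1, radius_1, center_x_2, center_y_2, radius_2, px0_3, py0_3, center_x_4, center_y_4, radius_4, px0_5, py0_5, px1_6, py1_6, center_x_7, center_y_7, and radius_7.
center_x_1 = 328, center_y_1 = 414, radius_1 = 24, center_x_2 = 380, center_y_2 = 46, radius_2 = 30, px0_3 = 116, py0_3 = 58, center_x_4 = 114, center_y_4 = 310, radius_4 = 34, px0_5 = 362, py0_5 = 410, px1_6 = 156, py1_6 = 388, center_x_7 = 280, center_y_7 = 218, radius_7 = 76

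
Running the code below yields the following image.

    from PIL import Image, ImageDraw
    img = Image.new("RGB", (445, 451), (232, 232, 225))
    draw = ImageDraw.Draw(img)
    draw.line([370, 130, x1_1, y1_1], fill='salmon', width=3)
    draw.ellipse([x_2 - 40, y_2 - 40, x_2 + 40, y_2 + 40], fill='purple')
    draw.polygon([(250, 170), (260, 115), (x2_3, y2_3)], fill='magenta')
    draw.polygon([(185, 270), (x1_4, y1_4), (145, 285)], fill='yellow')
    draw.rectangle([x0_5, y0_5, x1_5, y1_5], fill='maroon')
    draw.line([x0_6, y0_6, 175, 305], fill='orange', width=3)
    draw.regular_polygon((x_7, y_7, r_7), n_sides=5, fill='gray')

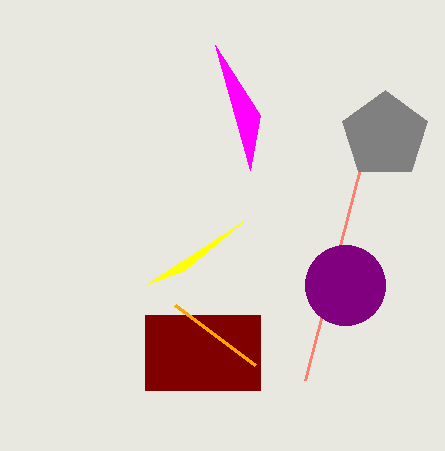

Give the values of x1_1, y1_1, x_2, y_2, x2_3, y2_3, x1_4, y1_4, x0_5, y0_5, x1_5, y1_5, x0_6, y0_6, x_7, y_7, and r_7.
x1_1 = 305; y1_1 = 380; x_2 = 345; y_2 = 285; x2_3 = 215; y2_3 = 45; x1_4 = 245; y1_4 = 220; x0_5 = 145; y0_5 = 315; x1_5 = 260; y1_5 = 390; x0_6 = 255; y0_6 = 365; x_7 = 385; y_7 = 135; r_7 = 45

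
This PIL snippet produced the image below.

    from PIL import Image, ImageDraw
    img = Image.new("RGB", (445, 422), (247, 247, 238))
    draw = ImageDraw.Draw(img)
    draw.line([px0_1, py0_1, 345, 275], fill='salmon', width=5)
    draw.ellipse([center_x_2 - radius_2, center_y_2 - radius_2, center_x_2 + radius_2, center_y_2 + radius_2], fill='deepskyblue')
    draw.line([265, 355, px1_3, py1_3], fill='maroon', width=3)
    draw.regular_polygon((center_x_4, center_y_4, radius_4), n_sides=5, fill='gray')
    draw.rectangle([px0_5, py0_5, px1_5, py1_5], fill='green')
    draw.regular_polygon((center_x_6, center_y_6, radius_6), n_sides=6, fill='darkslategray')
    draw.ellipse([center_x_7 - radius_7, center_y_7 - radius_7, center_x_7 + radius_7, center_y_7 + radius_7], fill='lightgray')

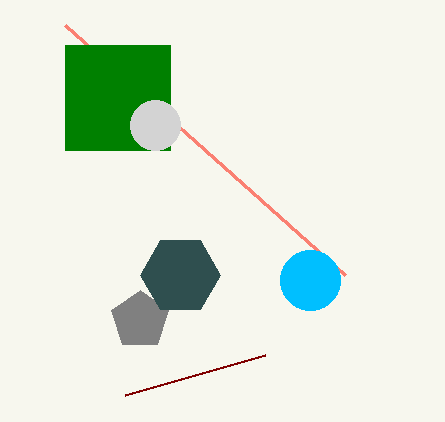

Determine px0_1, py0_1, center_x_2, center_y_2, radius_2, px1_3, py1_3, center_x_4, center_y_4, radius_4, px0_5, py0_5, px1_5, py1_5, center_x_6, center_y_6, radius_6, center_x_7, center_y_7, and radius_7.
px0_1 = 65, py0_1 = 25, center_x_2 = 310, center_y_2 = 280, radius_2 = 30, px1_3 = 125, py1_3 = 395, center_x_4 = 140, center_y_4 = 320, radius_4 = 30, px0_5 = 65, py0_5 = 45, px1_5 = 170, py1_5 = 150, center_x_6 = 180, center_y_6 = 275, radius_6 = 40, center_x_7 = 155, center_y_7 = 125, radius_7 = 25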